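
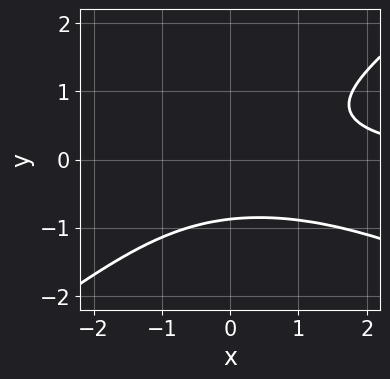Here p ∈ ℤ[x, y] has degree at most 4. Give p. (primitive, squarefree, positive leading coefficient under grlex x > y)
x^2*y + x*y^2 - 3*y^3 - 2

The degree is 3 — no degree-2 curve has this shape.
Against the integer gridlines: no x-intercept at any integer in the box.
Assembling these constraints gives the stated polynomial.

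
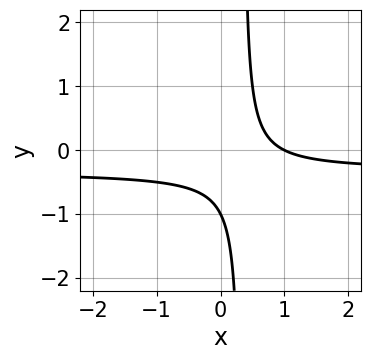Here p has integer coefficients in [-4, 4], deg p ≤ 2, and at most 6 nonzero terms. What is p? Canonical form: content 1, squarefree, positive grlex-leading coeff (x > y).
(a) Degree: no degree-1 curve has this shape, so deg p = 2.
(b) From the visible intercepts: one y-axis crossing is at y = -1; it crosses the x-axis at the gridline x = 1.
(c) Putting this together gives p.

3*x*y + x - y - 1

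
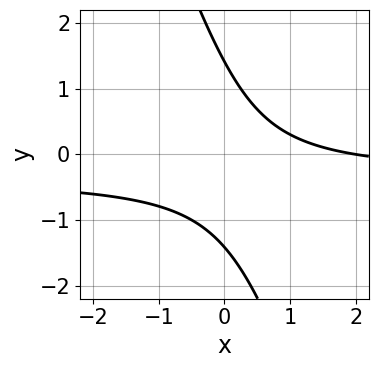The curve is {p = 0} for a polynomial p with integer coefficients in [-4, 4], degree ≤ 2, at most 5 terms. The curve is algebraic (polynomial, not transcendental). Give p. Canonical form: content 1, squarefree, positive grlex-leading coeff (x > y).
(a) The degree is 2 — a generic line meets the curve in up to 2 points.
(b) From the visible intercepts: it meets the x-axis at x = 2 (among the integer gridlines).
(c) Putting this together gives p.

3*x*y + y^2 + x - 2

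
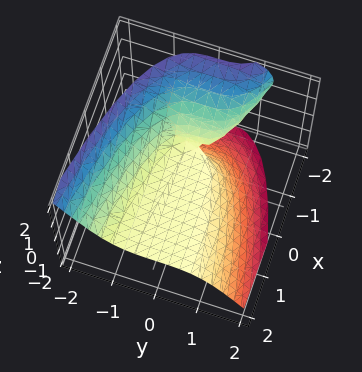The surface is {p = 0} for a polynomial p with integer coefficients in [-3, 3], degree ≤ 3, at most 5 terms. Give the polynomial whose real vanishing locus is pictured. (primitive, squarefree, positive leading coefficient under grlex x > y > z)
(a) deg p = 3. A generic line meets the surface in up to 3 points.
(b) Reading off the gridlines: one y-axis crossing is at y = 0; the visible x-axis segment lies entirely on the surface.
(c) Assembling these constraints gives the stated polynomial.

2*y^3 + z^3 + 3*x*z + 2*z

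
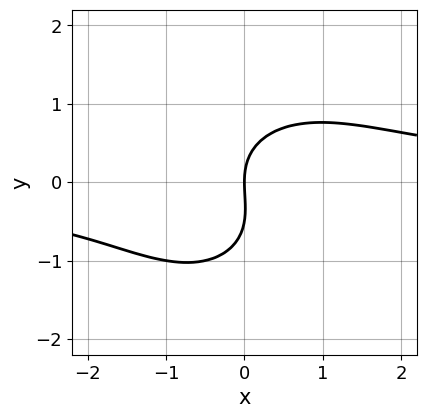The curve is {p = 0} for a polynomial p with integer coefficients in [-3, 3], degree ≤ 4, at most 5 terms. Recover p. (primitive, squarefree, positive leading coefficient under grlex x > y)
(a) The degree is 3 — a generic line meets the curve in up to 3 points.
(b) Observable constraints: one x-axis crossing is at x = 0; it crosses the y-axis at the gridline y = 0.
(c) Together with the visible shape, these determine p as stated.

2*x^2*y + 2*y^3 + y^2 - 3*x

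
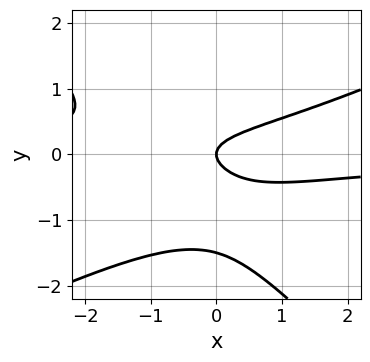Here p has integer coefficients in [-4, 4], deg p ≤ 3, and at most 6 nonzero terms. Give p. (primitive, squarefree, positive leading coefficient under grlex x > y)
x^2*y - x*y^2 - 2*y^3 - 3*y^2 + x

First, degree: the shape is more complex than any degree-2 curve, so deg p = 3.
Then, observable constraints: it meets the y-axis at y = 0 (among the integer gridlines); it crosses the x-axis at the gridline x = 0.
Finally, together with the visible shape, these determine p as stated.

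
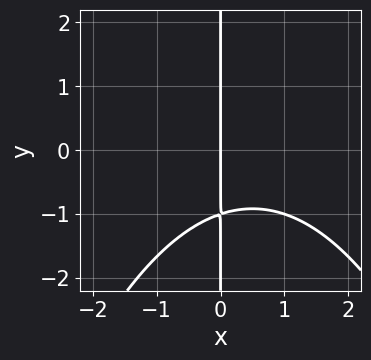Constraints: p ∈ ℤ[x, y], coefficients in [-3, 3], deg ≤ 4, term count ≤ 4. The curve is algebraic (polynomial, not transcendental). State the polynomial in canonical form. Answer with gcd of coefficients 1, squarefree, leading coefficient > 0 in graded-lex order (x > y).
x^3 - x^2 + 3*x*y + 3*x

First, degree: no degree-2 curve has this shape, so deg p = 3.
Next, from the axis intercepts and sections: the visible y-axis segment lies entirely on the curve; it crosses the x-axis at the gridline x = 0.
Finally, matching integer coefficients to the picture gives p.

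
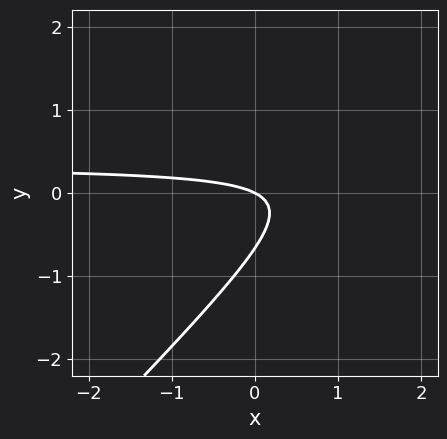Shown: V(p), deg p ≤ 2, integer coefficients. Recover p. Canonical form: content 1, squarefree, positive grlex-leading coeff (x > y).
deg p = 2. A generic line meets the curve in up to 2 points.
From the visible intercepts: one y-axis crossing is at y = 0; it crosses the x-axis at the gridline x = 0.
Solving for integer coefficients yields p as stated.

3*x*y - 3*y^2 - x - 2*y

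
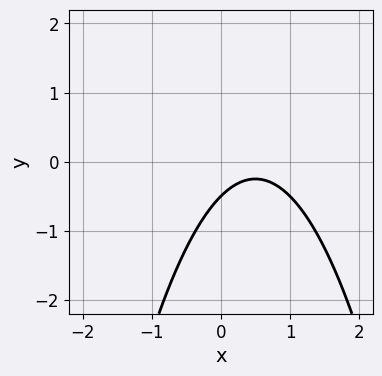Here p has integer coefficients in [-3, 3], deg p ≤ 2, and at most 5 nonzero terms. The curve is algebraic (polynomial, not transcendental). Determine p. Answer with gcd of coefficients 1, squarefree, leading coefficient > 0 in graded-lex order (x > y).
2*x^2 - 2*x + 2*y + 1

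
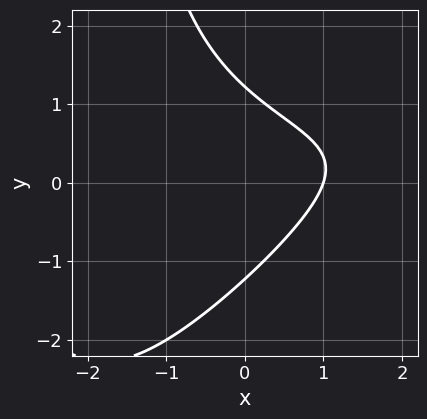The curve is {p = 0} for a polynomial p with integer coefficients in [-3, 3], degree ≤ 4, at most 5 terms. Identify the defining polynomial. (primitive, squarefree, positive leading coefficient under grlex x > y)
The degree is 3 — the shape is more complex than any degree-2 curve.
Reading off the gridlines: one x-axis crossing is at x = 1.
Putting this together gives p.

x^2*y - x*y^2 - 2*y^2 - 3*x + 3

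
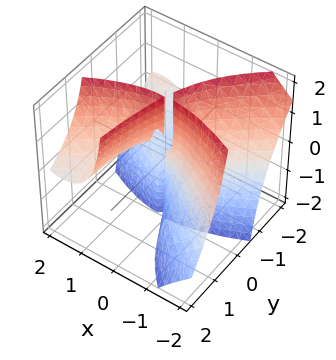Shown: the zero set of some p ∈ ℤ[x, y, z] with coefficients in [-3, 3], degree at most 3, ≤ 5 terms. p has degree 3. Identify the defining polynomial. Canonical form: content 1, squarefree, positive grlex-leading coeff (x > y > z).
x^3 - 2*x*y^2 - 3*x*y*z + 2*y^2

First, I count 3 distinct pieces.
Then, degree: no degree-2 surface has this shape, so deg p = 3.
Next, reading off the gridlines: it crosses the x-axis at the gridline x = 0; it crosses the y-axis at the gridline y = 0; every point of the z-axis in the box is on the surface.
Finally, fitting integer coefficients to these (and the overall shape) gives p.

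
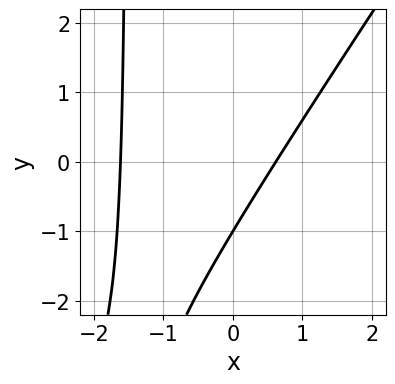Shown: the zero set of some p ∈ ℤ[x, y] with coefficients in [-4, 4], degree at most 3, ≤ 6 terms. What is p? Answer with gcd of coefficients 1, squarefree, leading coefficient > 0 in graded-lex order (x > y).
1. The degree is 2 — no degree-1 curve has this shape.
2. Reading off the gridlines: it meets the y-axis at y = -1 (among the integer gridlines).
3. Matching integer coefficients to the picture gives p.

3*x^2 - 2*x*y + 3*x - 3*y - 3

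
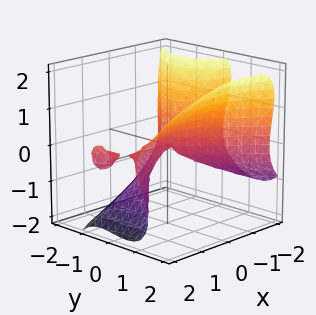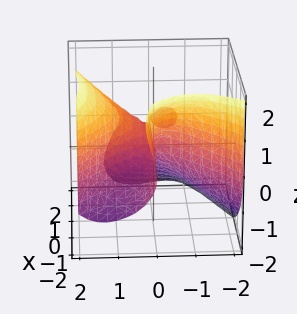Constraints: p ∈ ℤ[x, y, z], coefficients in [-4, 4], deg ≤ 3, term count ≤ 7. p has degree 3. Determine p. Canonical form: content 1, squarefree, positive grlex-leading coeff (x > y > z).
2*x^2*y + 3*x*z^2 - 3*y^3 + 3*z^3 - 3*x*y

1. The picture has 2 separate pieces. Treating them together as one polynomial.
2. deg p = 3. The shape is more complex than any degree-2 surface.
3. Against the integer gridlines: it crosses the z-axis at the gridline z = 0; the visible x-axis segment lies entirely on the surface.
4. Solving for integer coefficients yields p as stated.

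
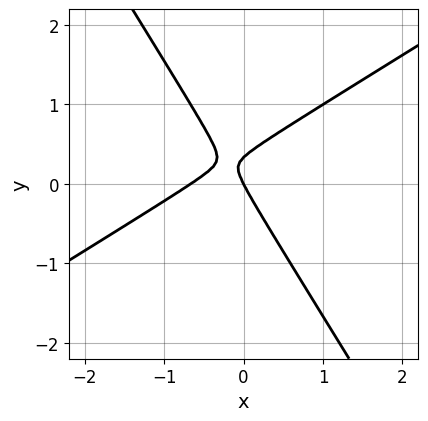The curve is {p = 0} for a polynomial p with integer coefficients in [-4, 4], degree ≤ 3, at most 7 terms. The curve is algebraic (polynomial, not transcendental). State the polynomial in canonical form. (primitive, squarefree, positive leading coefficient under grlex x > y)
3*x^2 - 3*x*y - 3*y^2 + 2*x + y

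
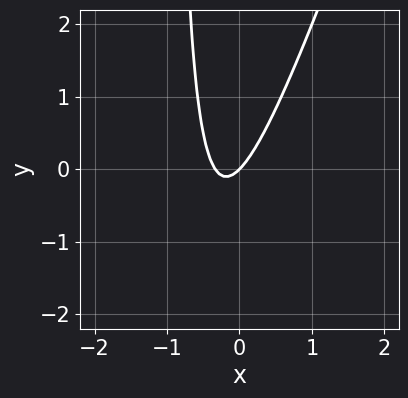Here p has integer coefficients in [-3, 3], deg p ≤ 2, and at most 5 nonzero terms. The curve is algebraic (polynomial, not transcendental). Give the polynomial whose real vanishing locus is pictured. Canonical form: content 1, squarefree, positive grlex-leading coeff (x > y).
First, degree: a generic line meets the curve in up to 2 points, so deg p = 2.
Then, against the integer gridlines: it meets the x-axis at x = 0 (among the integer gridlines); it crosses the y-axis at the gridline y = 0.
Finally, putting this together gives p.

3*x^2 - x*y + x - y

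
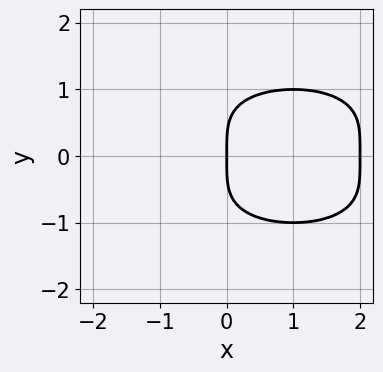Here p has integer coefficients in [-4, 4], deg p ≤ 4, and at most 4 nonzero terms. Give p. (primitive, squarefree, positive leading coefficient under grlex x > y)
First, degree: the shape is more complex than any degree-3 curve, so deg p = 4.
Then, symmetries: it's symmetric under y → −y, forcing even powers of y.
Next, observable constraints: one y-axis crossing is at y = 0; the x-axis gridline crossings are at x ∈ {0, 2}.
Finally, together with the visible shape, these determine p as stated.

y^4 + x^2 - 2*x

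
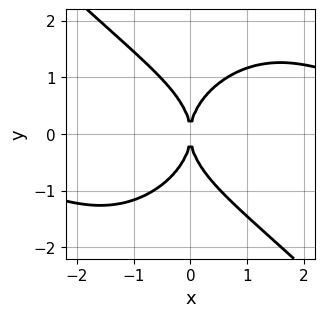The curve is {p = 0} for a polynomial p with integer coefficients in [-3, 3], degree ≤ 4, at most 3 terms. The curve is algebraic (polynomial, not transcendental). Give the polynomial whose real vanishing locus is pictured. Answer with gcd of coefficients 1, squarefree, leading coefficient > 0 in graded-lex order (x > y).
deg p = 4. A generic line meets the curve in up to 4 points.
Observable constraints: it meets the y-axis at y = 0 (among the integer gridlines); one x-axis crossing is at x = 0.
Fitting integer coefficients to these (and the overall shape) gives p.

x^3*y + y^4 - 3*x^2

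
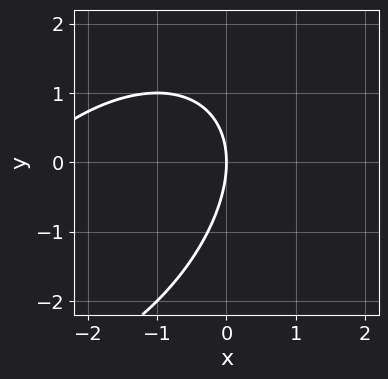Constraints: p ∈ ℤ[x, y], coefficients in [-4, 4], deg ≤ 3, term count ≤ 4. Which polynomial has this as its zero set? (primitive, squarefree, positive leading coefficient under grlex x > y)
x^2 - x*y + y^2 + 3*x

First, deg p = 2. The shape is more complex than any degree-1 curve.
Next, checking where it meets the axes: it crosses the y-axis at the gridline y = 0; one x-axis crossing is at x = 0.
Finally, the integer polynomial consistent with all of this is the stated p.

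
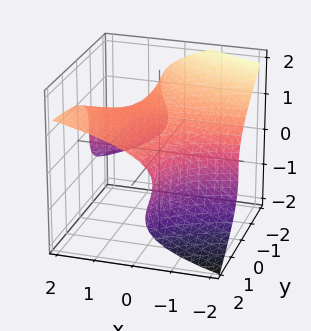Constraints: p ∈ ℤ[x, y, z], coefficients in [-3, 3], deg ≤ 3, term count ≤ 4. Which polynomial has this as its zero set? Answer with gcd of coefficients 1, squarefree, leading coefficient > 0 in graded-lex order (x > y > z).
2*y*z^2 + 3*z^3 - 3*x*y - 3

1. Degree: no degree-2 surface has this shape, so deg p = 3.
2. From the visible intercepts: no x-intercept at any integer in the box; it crosses the z-axis at the gridline z = 1.
3. Matching integer coefficients to the picture gives p.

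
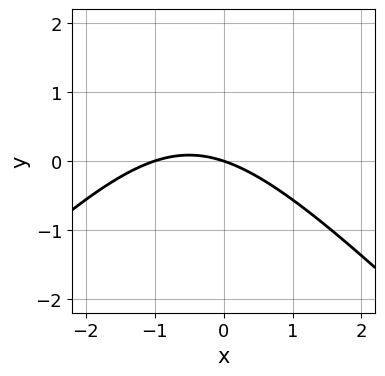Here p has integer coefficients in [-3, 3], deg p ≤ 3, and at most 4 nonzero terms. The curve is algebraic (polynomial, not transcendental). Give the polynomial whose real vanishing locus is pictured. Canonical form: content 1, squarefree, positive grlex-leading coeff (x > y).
x^2 - y^2 + x + 3*y

First, the degree is 2 — a generic line meets the curve in up to 2 points.
Next, from the axis intercepts and sections: among the integer gridlines, it crosses the x-axis at x ∈ {-1, 0}; one y-axis crossing is at y = 0.
Finally, the integer polynomial consistent with all of this is the stated p.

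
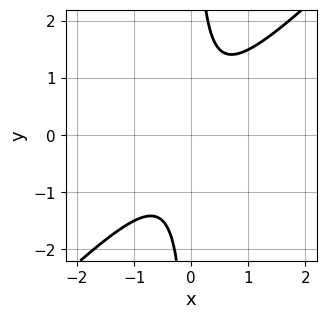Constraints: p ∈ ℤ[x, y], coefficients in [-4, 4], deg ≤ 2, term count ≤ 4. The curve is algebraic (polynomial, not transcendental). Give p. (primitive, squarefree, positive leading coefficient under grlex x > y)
deg p = 2. No degree-1 curve has this shape.
Reading off the gridlines: the curve avoids every integer x-axis point in the box; no y-intercept at any integer in the box.
Assembling these constraints gives the stated polynomial.

2*x^2 - 2*x*y + 1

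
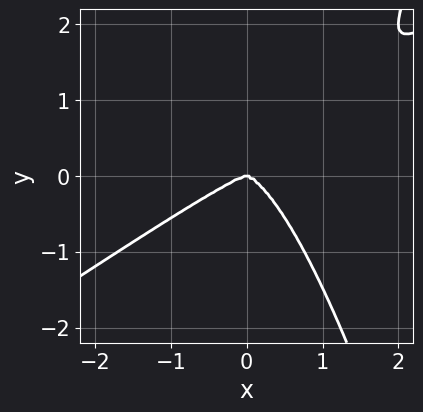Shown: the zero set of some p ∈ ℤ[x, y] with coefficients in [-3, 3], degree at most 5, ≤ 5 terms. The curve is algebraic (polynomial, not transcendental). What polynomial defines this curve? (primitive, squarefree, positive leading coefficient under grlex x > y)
2*x^4 - 3*x^3*y + 2*y^3

(a) deg p = 4.
(b) Checking where it meets the axes: it crosses the y-axis at the gridline y = 0; one x-axis crossing is at x = 0.
(c) Assembling these constraints gives the stated polynomial.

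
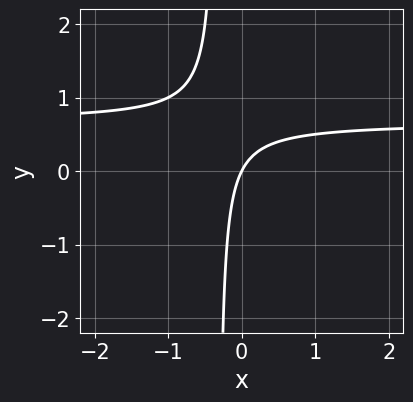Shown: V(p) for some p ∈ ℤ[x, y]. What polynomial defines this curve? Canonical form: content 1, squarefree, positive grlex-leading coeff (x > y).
3*x*y - 2*x + y

(a) deg p = 2.
(b) Reading off the gridlines: one x-axis crossing is at x = 0; one y-axis crossing is at y = 0.
(c) Together with the visible shape, these determine p as stated.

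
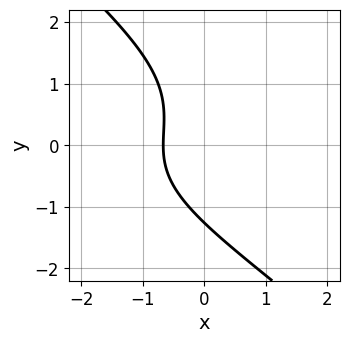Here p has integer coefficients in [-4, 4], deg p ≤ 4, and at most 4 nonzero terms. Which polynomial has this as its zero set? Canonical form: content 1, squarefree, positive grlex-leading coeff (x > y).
(a) deg p = 3. No degree-2 curve has this shape.
(b) Putting this together gives p.

x*y^2 + y^3 + 3*x + 2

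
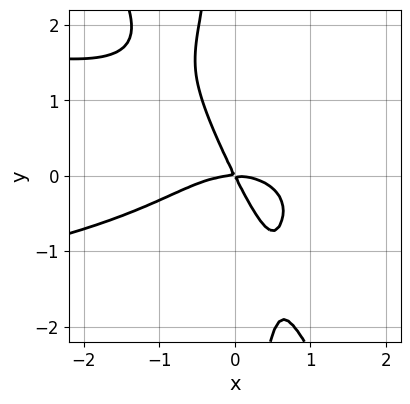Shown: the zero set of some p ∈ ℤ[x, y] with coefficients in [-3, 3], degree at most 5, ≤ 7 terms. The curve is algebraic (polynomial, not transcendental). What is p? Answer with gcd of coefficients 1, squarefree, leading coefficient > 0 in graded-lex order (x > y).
2*x^2*y^2 + x*y^3 + x^3 + 2*x*y + y^2

1. Degree: no degree-3 curve has this shape, so deg p = 4.
2. Checking where it meets the axes: it meets the x-axis at x = 0 (among the integer gridlines); it meets the y-axis at y = 0 (among the integer gridlines).
3. Putting this together gives p.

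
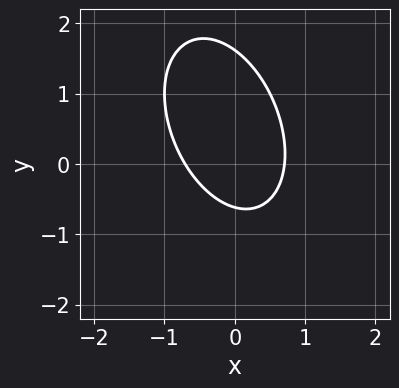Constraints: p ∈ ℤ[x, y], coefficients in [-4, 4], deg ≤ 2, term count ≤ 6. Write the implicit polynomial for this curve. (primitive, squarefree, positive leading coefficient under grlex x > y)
2*x^2 + x*y + y^2 - y - 1

1. deg p = 2.
2. Matching integer coefficients to the picture gives p.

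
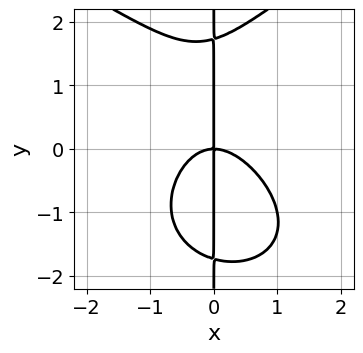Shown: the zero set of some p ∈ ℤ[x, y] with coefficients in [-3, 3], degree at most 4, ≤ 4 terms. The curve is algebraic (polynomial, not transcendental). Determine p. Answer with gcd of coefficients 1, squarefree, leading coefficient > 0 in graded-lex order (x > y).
x*y^3 - 3*x^3 - x^2*y - 3*x*y

Degree: the shape is more complex than any degree-3 curve, so deg p = 4.
Against the integer gridlines: the visible y-axis segment lies entirely on the curve; it crosses the x-axis at the gridline x = 0.
Putting this together gives p.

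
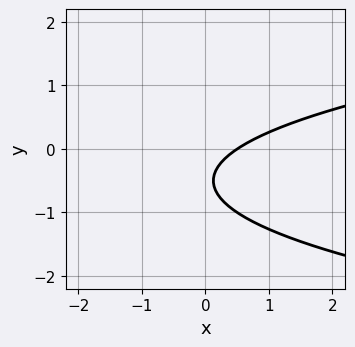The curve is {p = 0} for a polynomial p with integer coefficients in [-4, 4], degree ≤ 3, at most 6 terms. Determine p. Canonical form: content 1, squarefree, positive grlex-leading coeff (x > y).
3*y^2 - 2*x + 3*y + 1

1. Degree: the shape is more complex than any degree-1 curve, so deg p = 2.
2. Observable constraints: no y-intercept at any integer in the box.
3. Solving for integer coefficients yields p as stated.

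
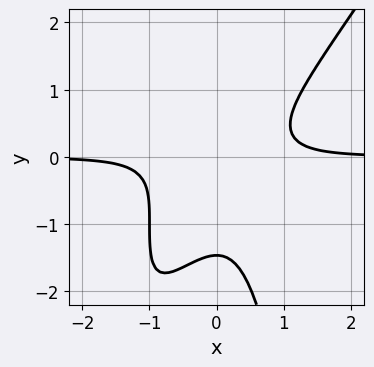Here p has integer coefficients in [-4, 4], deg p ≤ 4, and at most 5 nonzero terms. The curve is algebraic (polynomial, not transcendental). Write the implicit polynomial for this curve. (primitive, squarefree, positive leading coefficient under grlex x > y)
3*x^3*y - 2*x^2*y^2 - y^3 - y^2 - 1

Degree: a generic line meets the curve in up to 4 points, so deg p = 4.
Checking where it meets the axes: no x-intercept at any integer in the box.
Fitting integer coefficients to these (and the overall shape) gives p.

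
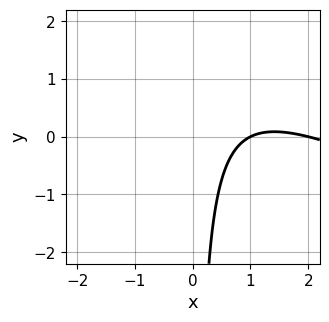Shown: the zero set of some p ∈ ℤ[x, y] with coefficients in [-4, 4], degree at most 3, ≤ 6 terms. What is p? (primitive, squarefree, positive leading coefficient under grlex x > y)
x^2 + 2*x*y - 3*x + 2

1. deg p = 2. A generic line meets the curve in up to 2 points.
2. Reading off the gridlines: the curve avoids every integer y-axis point in the box; the x-axis gridline crossings are at x ∈ {1, 2}.
3. Solving for integer coefficients yields p as stated.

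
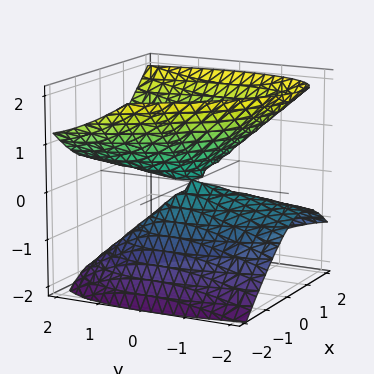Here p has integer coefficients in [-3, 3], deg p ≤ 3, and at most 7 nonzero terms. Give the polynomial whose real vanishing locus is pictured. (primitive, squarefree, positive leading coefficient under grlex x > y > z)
3*x^2 + 2*x*y + y^2 - 2*y*z - 3*z^2

1. The picture has 2 separate pieces. They look like related sheets of one shape, so recover p as a whole.
2. deg p = 2. No degree-1 surface has this shape.
3. Checking where it meets the axes: it meets the z-axis at z = 0 (among the integer gridlines); it crosses the x-axis at the gridline x = 0; it crosses the y-axis at the gridline y = 0.
4. Assembling these constraints gives the stated polynomial.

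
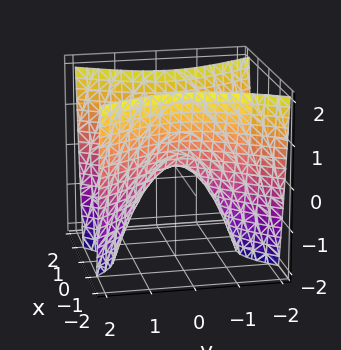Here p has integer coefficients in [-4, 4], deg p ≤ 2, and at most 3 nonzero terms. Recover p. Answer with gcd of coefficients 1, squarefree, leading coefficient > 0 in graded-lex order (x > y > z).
2*x^2 - y^2 - z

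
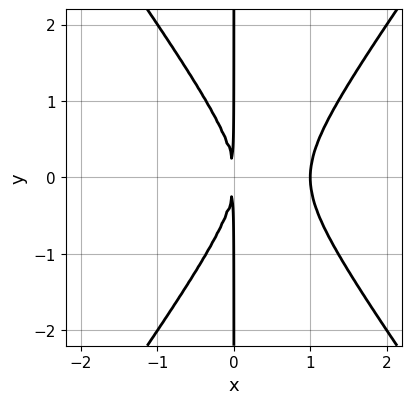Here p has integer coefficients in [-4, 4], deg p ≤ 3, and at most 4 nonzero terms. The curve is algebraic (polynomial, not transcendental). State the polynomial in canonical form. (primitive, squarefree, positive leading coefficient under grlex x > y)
2*x^3 - x*y^2 - 2*x^2

(a) The degree is 3 — no degree-2 curve has this shape.
(b) Symmetries: the y ↦ −y reflection is a symmetry, so y appears only in even powers.
(c) Checking where it meets the axes: one x-axis crossing is at x = 1; the visible y-axis segment lies entirely on the curve.
(d) Fitting integer coefficients to these (and the overall shape) gives p.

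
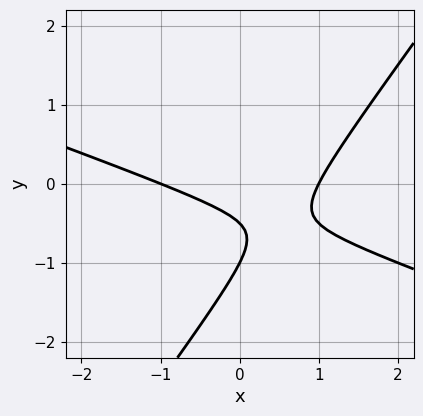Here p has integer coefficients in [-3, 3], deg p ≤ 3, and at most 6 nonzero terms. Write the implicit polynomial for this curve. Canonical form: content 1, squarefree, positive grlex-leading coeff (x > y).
x^2 + 2*x*y - 2*y^2 - 3*y - 1

(a) Degree: a generic line meets the curve in up to 2 points, so deg p = 2.
(b) Observable constraints: the x-axis gridline crossings are at x ∈ {-1, 1}; it crosses the y-axis at the gridline y = -1.
(c) Putting this together gives p.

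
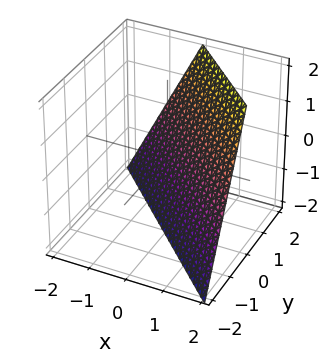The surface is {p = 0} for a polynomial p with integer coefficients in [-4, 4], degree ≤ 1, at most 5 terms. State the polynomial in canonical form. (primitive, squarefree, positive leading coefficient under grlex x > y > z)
2*x + 2*y - z - 2

deg p = 1. The surface is flat (a plane).
From the visible intercepts: it meets the y-axis at y = 1 (among the integer gridlines); it crosses the x-axis at the gridline x = 1.
Together with the visible shape, these determine p as stated. Check: (0, 0, -2) on the z-axis lies on the surface, and p(0, 0, -2) = 0. ✓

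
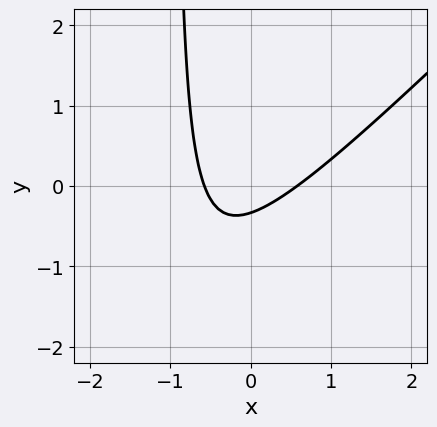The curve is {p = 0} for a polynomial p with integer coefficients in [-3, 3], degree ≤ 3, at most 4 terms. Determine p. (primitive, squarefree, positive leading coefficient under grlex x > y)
1. deg p = 2. The shape is more complex than any degree-1 curve.
2. Matching integer coefficients to the picture gives p.

3*x^2 - 3*x*y - 3*y - 1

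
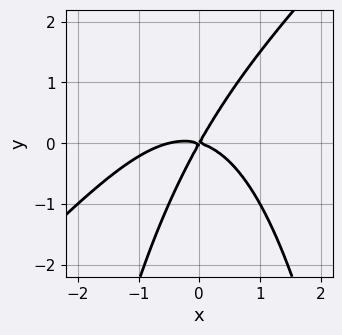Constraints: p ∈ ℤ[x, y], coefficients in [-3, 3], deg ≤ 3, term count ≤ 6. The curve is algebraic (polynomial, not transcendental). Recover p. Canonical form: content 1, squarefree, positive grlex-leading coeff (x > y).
First, deg p = 3. No degree-2 curve has this shape.
Next, checking where it meets the axes: one x-axis crossing is at x = 0; one y-axis crossing is at y = 0.
Finally, solving for integer coefficients yields p as stated.

2*x^3 - 2*x^2*y + x^2 + 3*x*y - 2*y^2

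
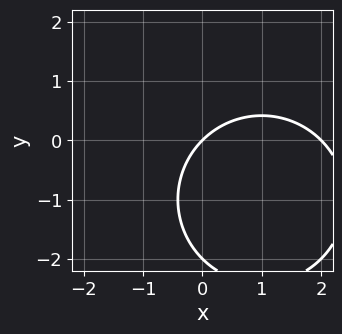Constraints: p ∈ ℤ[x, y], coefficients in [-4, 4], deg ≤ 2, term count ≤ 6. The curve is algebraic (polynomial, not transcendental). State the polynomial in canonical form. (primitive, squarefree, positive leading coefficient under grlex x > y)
x^2 + y^2 - 2*x + 2*y

First, deg p = 2. No degree-1 curve has this shape.
Then, against the integer gridlines: the x-axis gridline crossings are at x ∈ {0, 2}; the y-axis gridline crossings are at y ∈ {-2, 0}.
Finally, together with the visible shape, these determine p as stated.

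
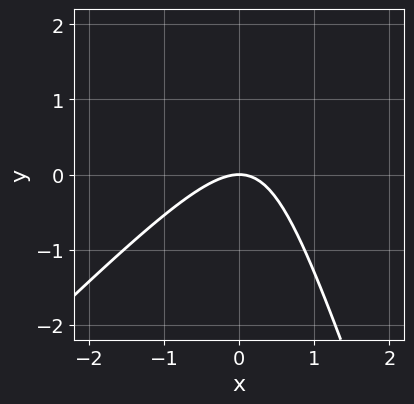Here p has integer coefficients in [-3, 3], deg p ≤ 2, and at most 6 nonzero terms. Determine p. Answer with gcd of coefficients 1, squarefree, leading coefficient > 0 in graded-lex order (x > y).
3*x^2 - 2*x*y - y^2 + 3*y

1. Degree: the shape is more complex than any degree-1 curve, so deg p = 2.
2. From the visible intercepts: it crosses the x-axis at the gridline x = 0; it crosses the y-axis at the gridline y = 0.
3. Matching integer coefficients to the picture gives p.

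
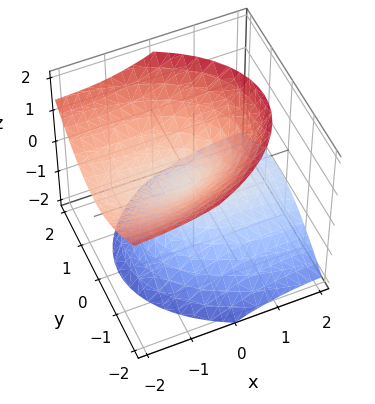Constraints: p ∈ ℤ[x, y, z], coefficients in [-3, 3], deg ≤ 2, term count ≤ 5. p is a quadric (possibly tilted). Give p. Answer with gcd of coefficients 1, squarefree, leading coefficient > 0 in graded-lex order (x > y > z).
x^2 + 3*x*z + 3*y^2 - 3*z^2

First, the picture has 2 separate pieces.
Next, degree: no degree-1 surface has this shape, so deg p = 2.
Then, against the integer gridlines: one y-axis crossing is at y = 0; one z-axis crossing is at z = 0.
Finally, matching integer coefficients to the picture gives p.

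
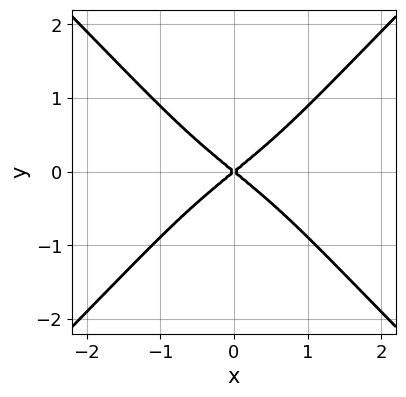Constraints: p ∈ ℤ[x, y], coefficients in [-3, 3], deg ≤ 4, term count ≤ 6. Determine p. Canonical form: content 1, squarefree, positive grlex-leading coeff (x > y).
x^4 - y^4 + 2*x^2 - 3*y^2

1. deg p = 4. A generic line meets the curve in up to 4 points.
2. Symmetries: the y ↦ −y reflection is a symmetry, so y appears only in even powers; it's symmetric under x → −x, forcing even powers of x.
3. Reading off the gridlines: it meets the x-axis at x = 0 (among the integer gridlines); it meets the y-axis at y = 0 (among the integer gridlines).
4. Putting this together gives p.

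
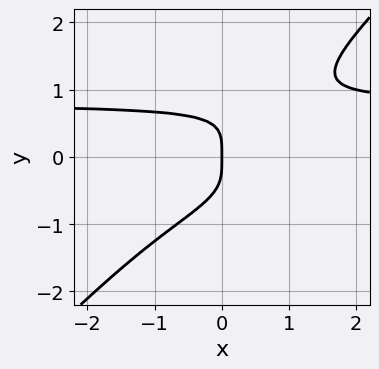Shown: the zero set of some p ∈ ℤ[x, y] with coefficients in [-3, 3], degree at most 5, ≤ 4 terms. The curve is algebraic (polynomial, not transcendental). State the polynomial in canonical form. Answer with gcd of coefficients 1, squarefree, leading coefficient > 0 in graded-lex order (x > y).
First, the degree is 4 — no degree-3 curve has this shape.
Then, reading off the gridlines: it crosses the y-axis at the gridline y = 0; one x-axis crossing is at x = 0.
Finally, together with the visible shape, these determine p as stated.

2*x*y^3 - 2*y^4 - x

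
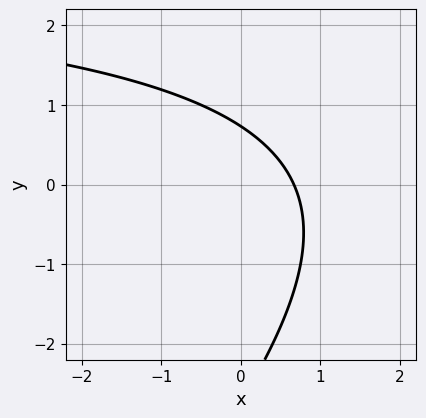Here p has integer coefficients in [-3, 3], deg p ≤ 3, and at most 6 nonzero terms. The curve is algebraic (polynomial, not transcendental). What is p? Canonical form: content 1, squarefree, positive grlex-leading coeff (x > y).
x*y - y^2 - 3*x - 2*y + 2

1. Degree: no degree-1 curve has this shape, so deg p = 2.
2. Solving for integer coefficients yields p as stated.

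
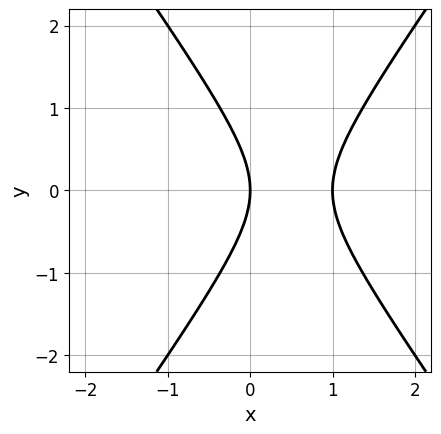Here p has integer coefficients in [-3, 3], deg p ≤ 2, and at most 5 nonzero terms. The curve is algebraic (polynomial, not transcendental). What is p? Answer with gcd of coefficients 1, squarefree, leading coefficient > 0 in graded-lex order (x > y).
2*x^2 - y^2 - 2*x

First, deg p = 2.
Next, symmetries: mirror symmetry y ↦ −y ⇒ only even powers of y.
Then, checking where it meets the axes: it crosses the y-axis at the gridline y = 0; among the integer gridlines, it crosses the x-axis at x ∈ {0, 1}.
Finally, the integer polynomial consistent with all of this is the stated p.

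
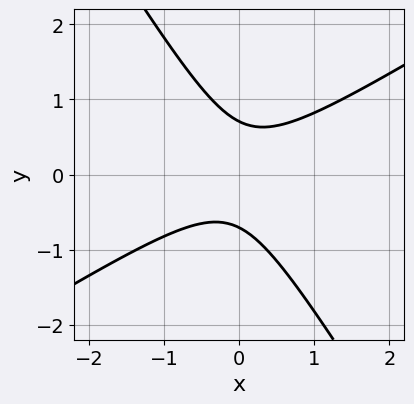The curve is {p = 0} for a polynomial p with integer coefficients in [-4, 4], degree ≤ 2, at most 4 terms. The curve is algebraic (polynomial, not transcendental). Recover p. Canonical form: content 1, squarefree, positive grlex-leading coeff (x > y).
(a) The degree is 2 — the shape is more complex than any degree-1 curve.
(b) Against the integer gridlines: the curve avoids every integer x-axis point in the box.
(c) These observations pin down the coefficients.

2*x^2 - 2*x*y - 2*y^2 + 1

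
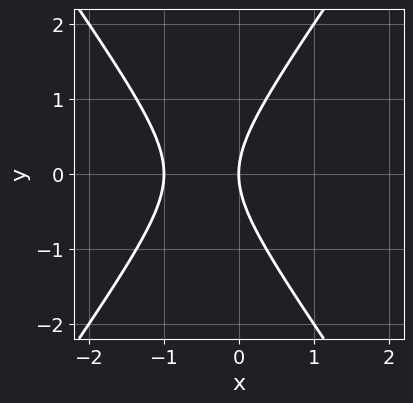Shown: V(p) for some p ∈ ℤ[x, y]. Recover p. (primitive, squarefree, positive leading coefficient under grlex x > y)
2*x^2 - y^2 + 2*x

deg p = 2. No degree-1 curve has this shape.
Symmetries: the y ↦ −y reflection is a symmetry, so y appears only in even powers.
Against the integer gridlines: it crosses the y-axis at the gridline y = 0; the x-axis gridline crossings are at x ∈ {-1, 0}.
Together with the visible shape, these determine p as stated.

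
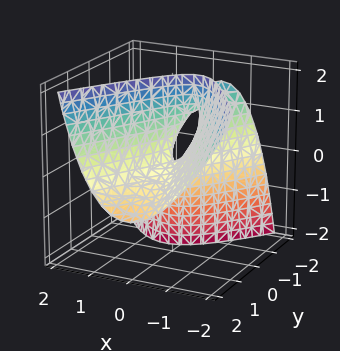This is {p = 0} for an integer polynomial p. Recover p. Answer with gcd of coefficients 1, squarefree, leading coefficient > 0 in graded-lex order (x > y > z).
3*x^2 + x*z - y^2 - 2*y*z - z

(a) The degree is 2 — no degree-1 surface has this shape.
(b) Against the integer gridlines: one x-axis crossing is at x = 0; it crosses the y-axis at the gridline y = 0; it meets the z-axis at z = 0 (among the integer gridlines).
(c) Assembling these constraints gives the stated polynomial.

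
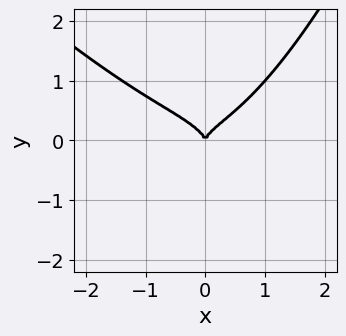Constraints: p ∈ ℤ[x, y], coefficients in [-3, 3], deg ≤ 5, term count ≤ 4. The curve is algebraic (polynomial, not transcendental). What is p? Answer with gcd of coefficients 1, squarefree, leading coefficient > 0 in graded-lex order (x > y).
x^4 + x^3*y - 3*y^3 + x^2

1. Degree: no degree-3 curve has this shape, so deg p = 4.
2. From the visible intercepts: one y-axis crossing is at y = 0; it meets the x-axis at x = 0 (among the integer gridlines).
3. Matching integer coefficients to the picture gives p.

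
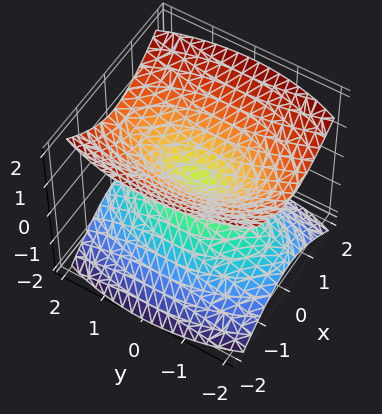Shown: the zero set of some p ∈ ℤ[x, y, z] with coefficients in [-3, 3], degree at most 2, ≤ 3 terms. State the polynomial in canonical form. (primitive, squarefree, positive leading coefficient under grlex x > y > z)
First, the picture has 2 separate pieces. They look like related sheets of one shape, so recover p as a whole.
Next, deg p = 2. A double cone through the origin; a quadric.
Then, symmetries: the z ↦ −z reflection is a symmetry, so z appears only in even powers; mirror symmetry x ↦ −x ⇒ only even powers of x; mirror symmetry y ↦ −y ⇒ only even powers of y.
Then, reading off the gridlines: one y-axis crossing is at y = 0; one z-axis crossing is at z = 0.
Finally, solving for integer coefficients yields p as stated.

3*x^2 + y^2 - 3*z^2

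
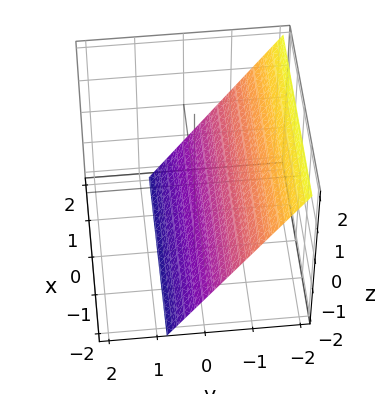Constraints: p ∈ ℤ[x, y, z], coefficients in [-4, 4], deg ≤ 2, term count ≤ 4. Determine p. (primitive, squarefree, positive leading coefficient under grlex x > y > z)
(a) deg p = 1. Every cross-section is a straight line — this is a plane.
(b) Checking where it meets the axes: one z-axis crossing is at z = -1; the surface avoids every integer x-axis point in the box.
(c) Matching integer coefficients to the picture gives p.

3*y + 2*z + 2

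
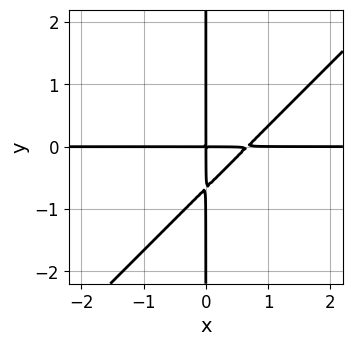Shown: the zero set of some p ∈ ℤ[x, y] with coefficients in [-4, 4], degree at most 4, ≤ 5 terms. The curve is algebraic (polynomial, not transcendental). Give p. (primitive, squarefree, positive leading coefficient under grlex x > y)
3*x^2*y - 3*x*y^2 - 2*x*y

(a) The degree is 3 — no degree-2 curve has this shape.
(b) Checking where it meets the axes: every point of the y-axis in the box is on the curve; every point of the x-axis in the box is on the curve.
(c) Fitting integer coefficients to these (and the overall shape) gives p.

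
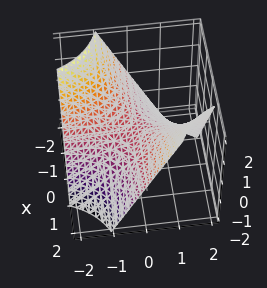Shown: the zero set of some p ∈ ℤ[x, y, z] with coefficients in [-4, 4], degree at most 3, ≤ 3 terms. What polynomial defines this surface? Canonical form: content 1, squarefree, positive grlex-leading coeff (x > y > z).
The degree is 2 — a saddle surface; a quadric.
Reading off the gridlines: every point of the x-axis in the box is on the surface; the visible y-axis segment lies entirely on the surface.
The integer polynomial consistent with all of this is the stated p.

x*y - z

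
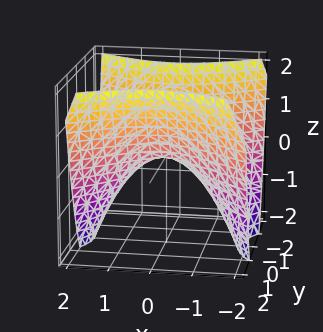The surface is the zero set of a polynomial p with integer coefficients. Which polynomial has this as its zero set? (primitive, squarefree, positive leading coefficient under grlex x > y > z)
2*x^2 - 3*y^2 + 3*z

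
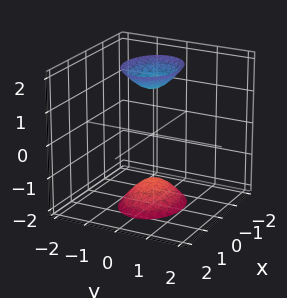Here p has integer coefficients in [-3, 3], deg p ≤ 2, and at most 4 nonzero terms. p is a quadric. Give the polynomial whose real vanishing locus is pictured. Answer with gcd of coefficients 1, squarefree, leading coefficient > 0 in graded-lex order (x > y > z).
2*x^2 + 3*y^2 - z^2 + 2

1. The picture has 2 separate pieces. They look like related sheets of one shape, so recover p as a whole.
2. Degree: two separate bowl-shaped sheets opening away from each other; a quadric, so deg p = 2.
3. Symmetries: mirror symmetry y ↦ −y ⇒ only even powers of y; it's symmetric under z → −z, forcing even powers of z; mirror symmetry x ↦ −x ⇒ only even powers of x.
4. Checking where it meets the axes: it misses every integer gridline on the y-axis; no x-intercept at any integer in the box.
5. Together with the visible shape, these determine p as stated.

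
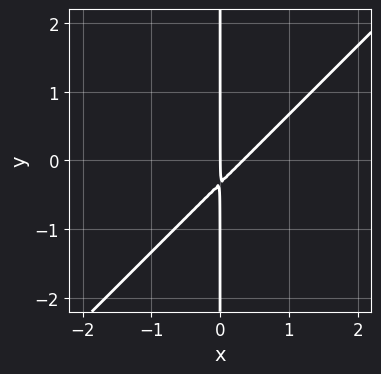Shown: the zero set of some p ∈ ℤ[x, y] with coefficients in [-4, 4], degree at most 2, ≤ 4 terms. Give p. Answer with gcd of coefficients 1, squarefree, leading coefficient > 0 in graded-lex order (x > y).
(a) deg p = 2. A generic line meets the curve in up to 2 points.
(b) Observable constraints: it crosses the x-axis at the gridline x = 0; every point of the y-axis in the box is on the curve.
(c) Together with the visible shape, these determine p as stated.

3*x^2 - 3*x*y - x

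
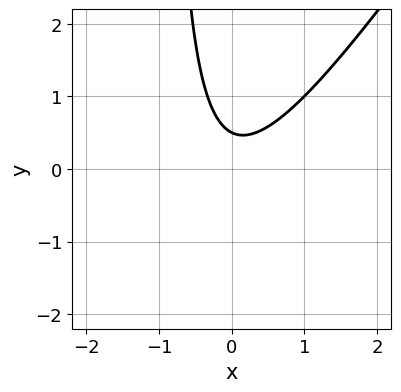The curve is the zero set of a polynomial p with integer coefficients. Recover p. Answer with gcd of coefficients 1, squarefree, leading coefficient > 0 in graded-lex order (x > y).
3*x^2 - 2*x*y - 2*y + 1

First, degree: the shape is more complex than any degree-1 curve, so deg p = 2.
Next, checking where it meets the axes: the curve avoids every integer x-axis point in the box.
Finally, together with the visible shape, these determine p as stated.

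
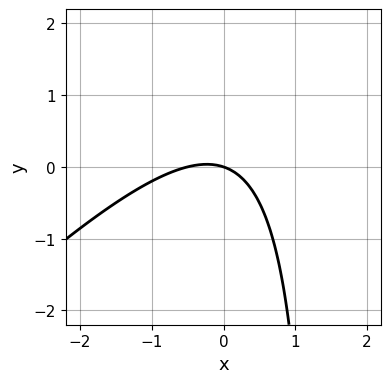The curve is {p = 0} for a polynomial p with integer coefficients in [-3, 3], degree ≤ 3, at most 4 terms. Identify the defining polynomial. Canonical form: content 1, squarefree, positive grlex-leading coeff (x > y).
1. The degree is 2 — a generic line meets the curve in up to 2 points.
2. Reading off the gridlines: one y-axis crossing is at y = 0; it crosses the x-axis at the gridline x = 0.
3. Fitting integer coefficients to these (and the overall shape) gives p.

2*x^2 - 2*x*y + x + 3*y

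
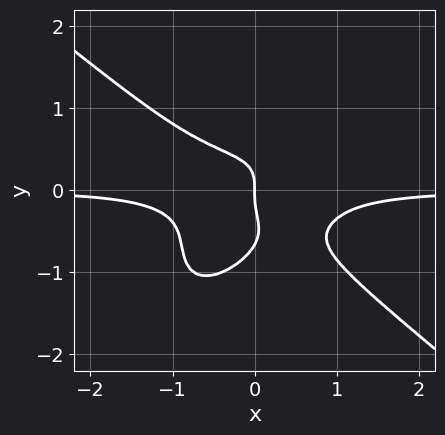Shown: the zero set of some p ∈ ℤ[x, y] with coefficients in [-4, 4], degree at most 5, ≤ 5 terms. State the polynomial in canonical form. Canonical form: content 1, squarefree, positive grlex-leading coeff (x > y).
3*x^3*y - 2*x*y^3 + 3*y^4 + 2*y^3 + x

(a) deg p = 4. The shape is more complex than any degree-3 curve.
(b) Reading off the gridlines: it meets the x-axis at x = 0 (among the integer gridlines); one y-axis crossing is at y = 0.
(c) The integer polynomial consistent with all of this is the stated p.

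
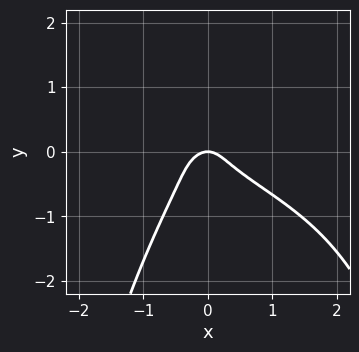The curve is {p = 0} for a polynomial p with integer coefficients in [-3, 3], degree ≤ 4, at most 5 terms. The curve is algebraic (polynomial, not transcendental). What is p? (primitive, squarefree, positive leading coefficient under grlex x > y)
2*x^2*y^2 - 3*x*y^2 + 3*y^3 + 2*x^2 + y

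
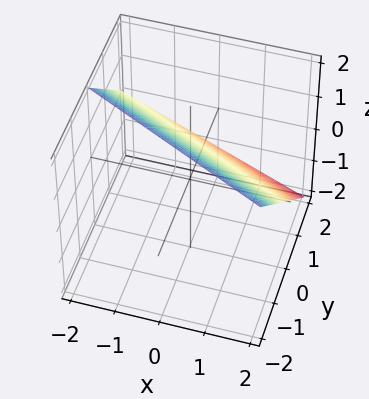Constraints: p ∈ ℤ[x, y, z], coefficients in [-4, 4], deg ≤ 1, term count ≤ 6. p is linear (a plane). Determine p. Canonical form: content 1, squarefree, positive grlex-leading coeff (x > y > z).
x + 2*y + 2*z - 2

The degree is 1 — every cross-section is a straight line — this is a plane.
Reading off the gridlines: it crosses the z-axis at the gridline z = 1; it crosses the y-axis at the gridline y = 1.
Together with the visible shape, these determine p as stated. Check: (2, 0, 0) on the x-axis lies on the surface, and p(2, 0, 0) = 0. ✓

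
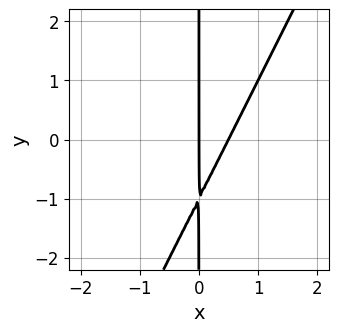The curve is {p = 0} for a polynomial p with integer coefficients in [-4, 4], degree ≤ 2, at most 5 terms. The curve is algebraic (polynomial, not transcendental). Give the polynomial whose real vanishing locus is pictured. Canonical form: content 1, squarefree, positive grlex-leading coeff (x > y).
2*x^2 - x*y - x

(a) Degree: no degree-1 curve has this shape, so deg p = 2.
(b) Checking where it meets the axes: it crosses the x-axis at the gridline x = 0; every point of the y-axis in the box is on the curve.
(c) Together with the visible shape, these determine p as stated.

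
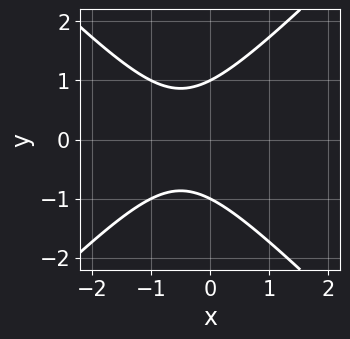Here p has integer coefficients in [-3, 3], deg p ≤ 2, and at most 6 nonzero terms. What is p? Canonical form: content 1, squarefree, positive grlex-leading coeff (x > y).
First, degree: no degree-1 curve has this shape, so deg p = 2.
Next, symmetries: it's symmetric under y → −y, forcing even powers of y.
Next, reading off the gridlines: the y-axis gridline crossings are at y ∈ {-1, 1}; no x-intercept at any integer in the box.
Finally, the integer polynomial consistent with all of this is the stated p.

x^2 - y^2 + x + 1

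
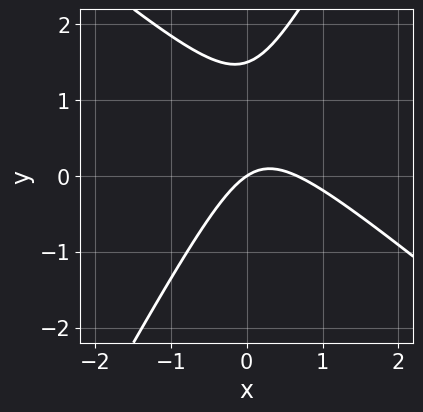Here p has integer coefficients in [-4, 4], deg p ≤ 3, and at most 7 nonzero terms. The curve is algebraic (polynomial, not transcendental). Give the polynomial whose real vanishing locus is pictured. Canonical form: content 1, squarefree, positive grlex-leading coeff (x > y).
3*x^2 + 2*x*y - 2*y^2 - 2*x + 3*y

(a) deg p = 2. The shape is more complex than any degree-1 curve.
(b) Observable constraints: one x-axis crossing is at x = 0; one y-axis crossing is at y = 0.
(c) Matching integer coefficients to the picture gives p.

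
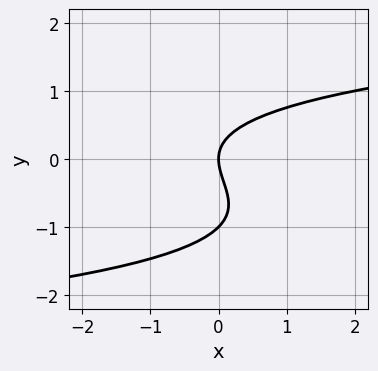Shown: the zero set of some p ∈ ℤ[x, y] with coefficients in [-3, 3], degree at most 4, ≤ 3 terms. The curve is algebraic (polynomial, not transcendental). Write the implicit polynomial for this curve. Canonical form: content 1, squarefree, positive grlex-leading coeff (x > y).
(a) deg p = 3.
(b) Against the integer gridlines: among the integer gridlines, it crosses the y-axis at y ∈ {-1, 0}; it meets the x-axis at x = 0 (among the integer gridlines).
(c) These observations pin down the coefficients.

y^3 + y^2 - x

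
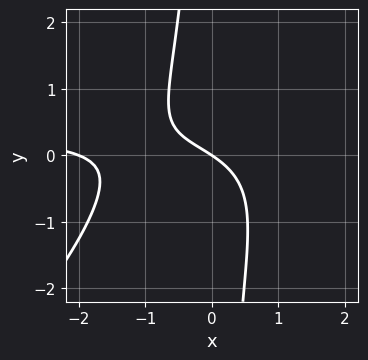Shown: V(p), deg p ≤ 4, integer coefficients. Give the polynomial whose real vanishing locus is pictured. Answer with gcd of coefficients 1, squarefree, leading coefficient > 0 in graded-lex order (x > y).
deg p = 3. No degree-2 curve has this shape.
Reading off the gridlines: one y-axis crossing is at y = 0; among the integer gridlines, it crosses the x-axis at x ∈ {-2, 0}.
Putting this together gives p.

2*x^2*y - 2*x*y^2 - x^2 - 2*x - 3*y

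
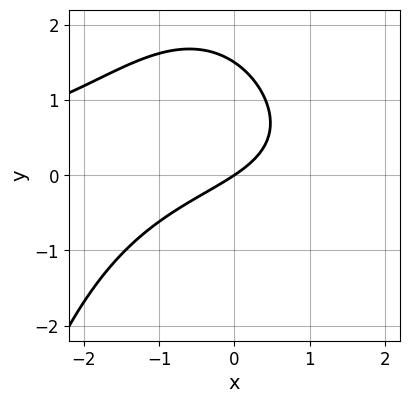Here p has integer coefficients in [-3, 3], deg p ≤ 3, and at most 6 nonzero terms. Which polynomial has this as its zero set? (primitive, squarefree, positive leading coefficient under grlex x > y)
1. deg p = 3. The shape is more complex than any degree-2 curve.
2. Observable constraints: it crosses the x-axis at the gridline x = 0; one y-axis crossing is at y = 0.
3. Assembling these constraints gives the stated polynomial.

x^2*y + 2*y^2 + 2*x - 3*y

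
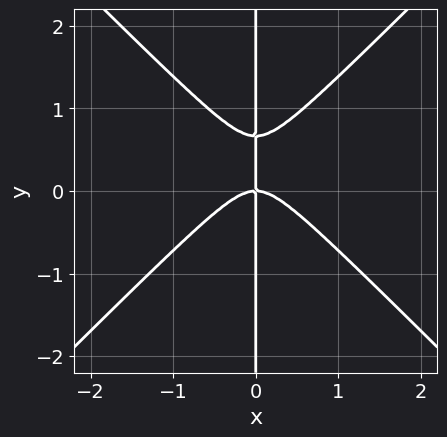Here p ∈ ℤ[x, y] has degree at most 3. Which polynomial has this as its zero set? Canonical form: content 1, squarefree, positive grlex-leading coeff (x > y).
(a) The degree is 3 — a generic line meets the curve in up to 3 points.
(b) Reading off the gridlines: one x-axis crossing is at x = 0; every point of the y-axis in the box is on the curve.
(c) Assembling these constraints gives the stated polynomial.

3*x^3 - 3*x*y^2 + 2*x*y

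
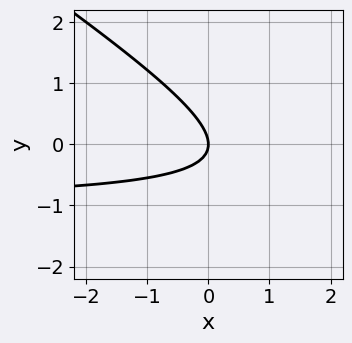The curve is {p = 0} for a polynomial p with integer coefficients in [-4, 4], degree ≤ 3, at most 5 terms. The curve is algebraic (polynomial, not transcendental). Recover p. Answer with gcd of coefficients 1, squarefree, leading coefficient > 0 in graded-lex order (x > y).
1. deg p = 2. The shape is more complex than any degree-1 curve.
2. From the axis intercepts and sections: one y-axis crossing is at y = 0; it crosses the x-axis at the gridline x = 0.
3. The integer polynomial consistent with all of this is the stated p.

2*x*y + 3*y^2 + 2*x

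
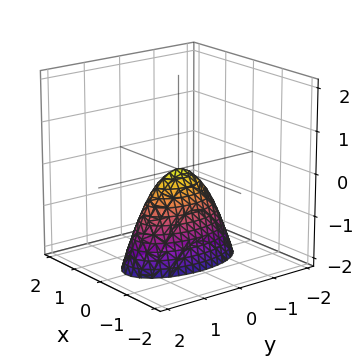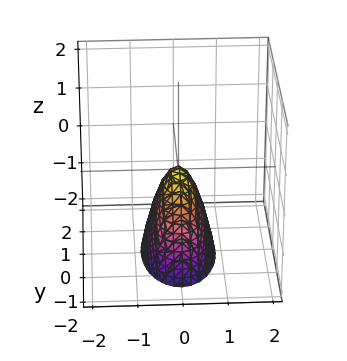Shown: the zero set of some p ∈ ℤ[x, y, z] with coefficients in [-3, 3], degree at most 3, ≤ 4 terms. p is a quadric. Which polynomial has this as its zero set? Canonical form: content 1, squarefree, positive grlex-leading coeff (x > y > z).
3*x^2 + y^2 + z

(a) deg p = 2.
(b) Symmetries: it's symmetric under x → −x, forcing even powers of x; mirror symmetry y ↦ −y ⇒ only even powers of y.
(c) Against the integer gridlines: one x-axis crossing is at x = 0; it crosses the y-axis at the gridline y = 0; one z-axis crossing is at z = 0.
(d) These observations pin down the coefficients.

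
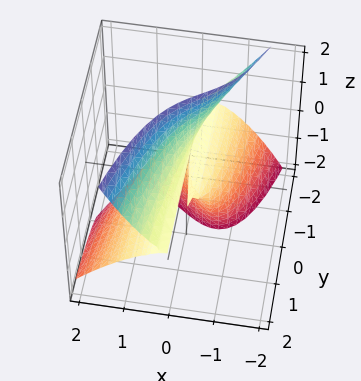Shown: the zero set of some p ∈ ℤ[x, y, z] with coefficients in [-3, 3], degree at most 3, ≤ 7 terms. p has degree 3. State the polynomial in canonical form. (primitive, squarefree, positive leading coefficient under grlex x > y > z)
3*x^3 + x^2*z - 2*y*z^2 + 3*x*z - z^2

First, the degree is 3 — a generic line meets the surface in up to 3 points.
Then, from the visible intercepts: every point of the y-axis in the box is on the surface; one x-axis crossing is at x = 0; it crosses the z-axis at the gridline z = 0.
Finally, the integer polynomial consistent with all of this is the stated p.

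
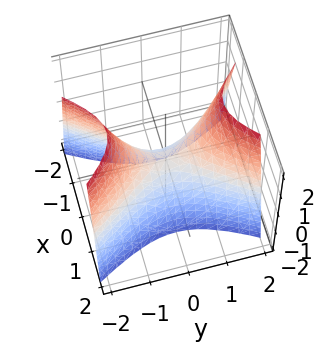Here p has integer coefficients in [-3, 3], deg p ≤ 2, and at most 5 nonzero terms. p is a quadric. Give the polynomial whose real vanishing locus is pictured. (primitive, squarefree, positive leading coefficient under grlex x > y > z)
2*x^2 - y^2 + z

1. Degree: a saddle surface; a quadric, so deg p = 2.
2. Symmetries: the x ↦ −x reflection is a symmetry, so x appears only in even powers; mirror symmetry y ↦ −y ⇒ only even powers of y.
3. From the visible intercepts: it meets the x-axis at x = 0 (among the integer gridlines); it meets the y-axis at y = 0 (among the integer gridlines); it crosses the z-axis at the gridline z = 0.
4. Together with the visible shape, these determine p as stated.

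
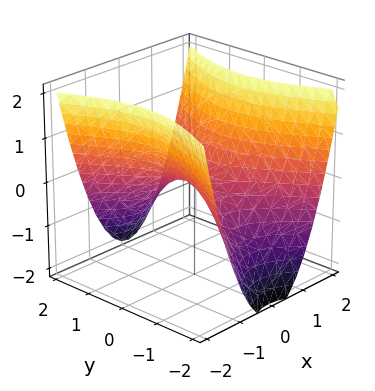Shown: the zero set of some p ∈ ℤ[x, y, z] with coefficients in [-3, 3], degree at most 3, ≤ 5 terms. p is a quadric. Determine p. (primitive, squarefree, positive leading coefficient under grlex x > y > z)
2*x^2 - y^2 - 2*z

First, deg p = 2. A hyperbolic paraboloid; a quadric.
Next, symmetries: the x ↦ −x reflection is a symmetry, so x appears only in even powers; mirror symmetry y ↦ −y ⇒ only even powers of y.
Next, checking where it meets the axes: one z-axis crossing is at z = 0; it meets the y-axis at y = 0 (among the integer gridlines).
Finally, fitting integer coefficients to these (and the overall shape) gives p.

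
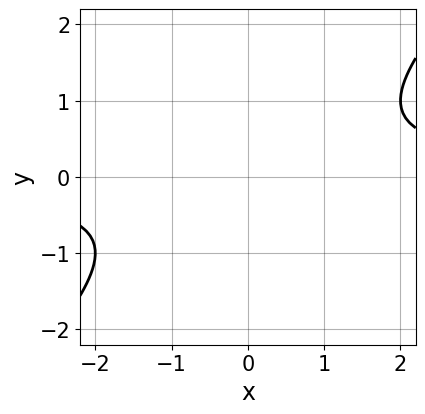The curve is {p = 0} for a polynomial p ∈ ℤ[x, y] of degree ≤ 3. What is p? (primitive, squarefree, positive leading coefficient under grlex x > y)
Degree: a generic line meets the curve in up to 2 points, so deg p = 2.
From the axis intercepts and sections: no y-intercept at any integer in the box; it misses every integer gridline on the x-axis.
The integer polynomial consistent with all of this is the stated p.

x*y - y^2 - 1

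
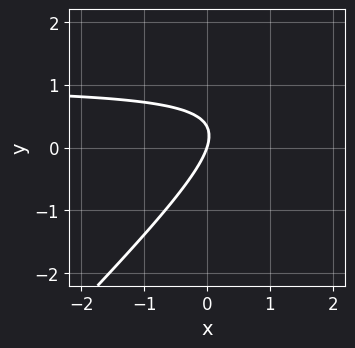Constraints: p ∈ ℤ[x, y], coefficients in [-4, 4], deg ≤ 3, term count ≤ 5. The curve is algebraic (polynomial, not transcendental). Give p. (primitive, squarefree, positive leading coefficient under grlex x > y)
First, degree: a generic line meets the curve in up to 2 points, so deg p = 2.
Next, observable constraints: one y-axis crossing is at y = 0; it meets the x-axis at x = 0 (among the integer gridlines).
Finally, matching integer coefficients to the picture gives p.

3*x*y - 3*y^2 - 3*x + y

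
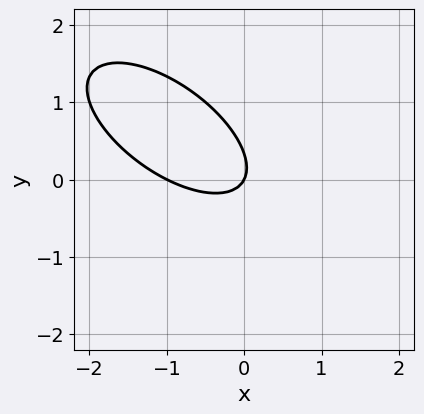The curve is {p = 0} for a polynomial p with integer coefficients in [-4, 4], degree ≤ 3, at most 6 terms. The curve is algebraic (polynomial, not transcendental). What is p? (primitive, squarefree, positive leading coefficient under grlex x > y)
First, deg p = 2. A generic line meets the curve in up to 2 points.
Then, against the integer gridlines: among the integer gridlines, it crosses the x-axis at x ∈ {-1, 0}; one y-axis crossing is at y = 0.
Finally, matching integer coefficients to the picture gives p.

2*x^2 + 3*x*y + 3*y^2 + 2*x - y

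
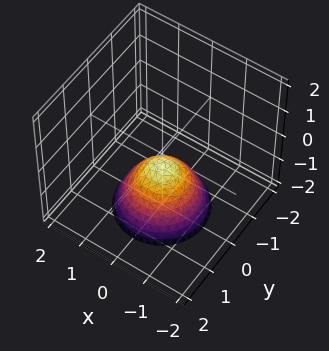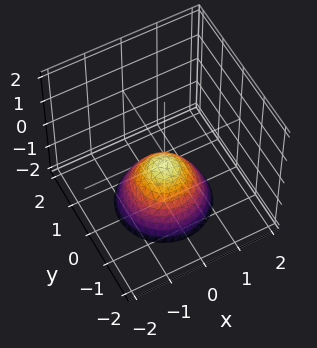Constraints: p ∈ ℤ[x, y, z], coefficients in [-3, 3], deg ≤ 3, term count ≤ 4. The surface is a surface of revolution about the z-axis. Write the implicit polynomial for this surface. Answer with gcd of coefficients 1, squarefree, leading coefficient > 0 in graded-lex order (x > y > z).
2*x^2 + 2*y^2 + 2*z + 1

First, degree: no degree-1 surface has this shape, so deg p = 2.
Then, symmetry: the z-axis is an axis of rotation, so x and y enter only as x² + y².
Next, checking where it meets the axes: the surface avoids every integer x-axis point in the box; a circular section at z = -1 has radius between 0 and 1; no y-intercept at any integer in the box.
Finally, solving for integer coefficients yields p as stated.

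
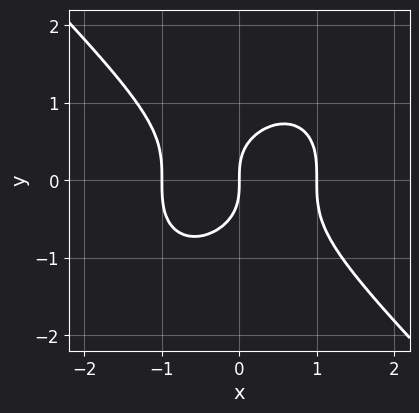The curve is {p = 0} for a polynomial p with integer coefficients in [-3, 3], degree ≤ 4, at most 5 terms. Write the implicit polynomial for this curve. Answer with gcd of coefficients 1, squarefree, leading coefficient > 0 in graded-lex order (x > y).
x^3 + y^3 - x

(a) Degree: no degree-2 curve has this shape, so deg p = 3.
(b) Observable constraints: it meets the y-axis at y = 0 (among the integer gridlines); among the integer gridlines, it crosses the x-axis at x ∈ {-1, 0, 1}.
(c) These observations pin down the coefficients.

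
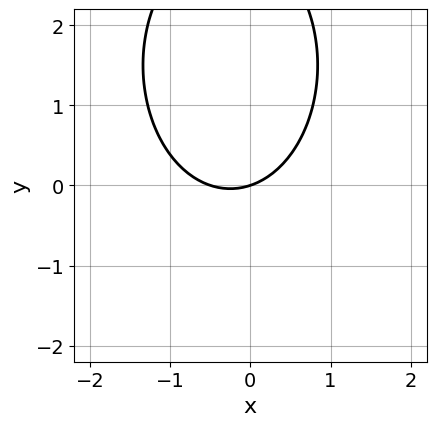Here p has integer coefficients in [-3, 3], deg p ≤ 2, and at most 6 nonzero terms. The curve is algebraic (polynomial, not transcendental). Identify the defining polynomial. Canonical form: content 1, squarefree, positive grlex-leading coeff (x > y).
(a) deg p = 2.
(b) Observable constraints: it crosses the x-axis at the gridline x = 0; one y-axis crossing is at y = 0.
(c) Putting this together gives p.

2*x^2 + y^2 + x - 3*y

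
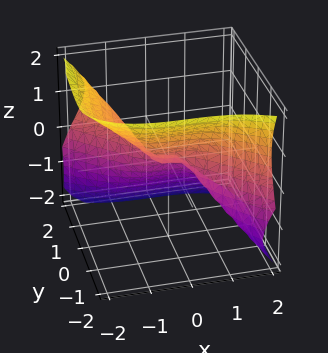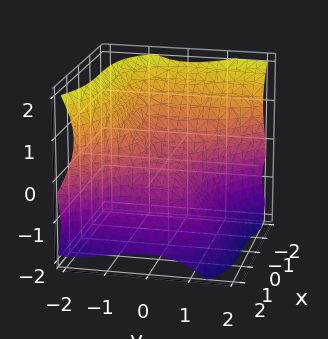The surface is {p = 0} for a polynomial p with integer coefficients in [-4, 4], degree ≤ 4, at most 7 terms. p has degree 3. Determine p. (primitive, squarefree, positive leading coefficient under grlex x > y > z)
2*x^3 + 2*y^3 - 3*y^2*z + 3*z^3 + z

First, degree: no degree-2 surface has this shape, so deg p = 3.
Then, observable constraints: one x-axis crossing is at x = 0; it crosses the z-axis at the gridline z = 0.
Finally, solving for integer coefficients yields p as stated.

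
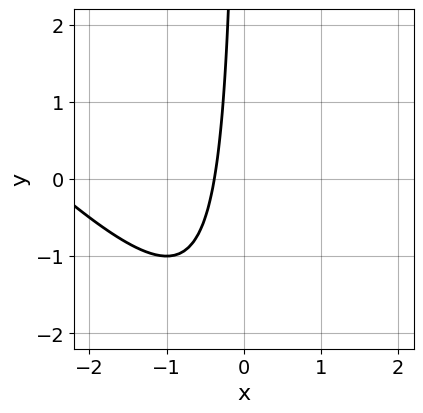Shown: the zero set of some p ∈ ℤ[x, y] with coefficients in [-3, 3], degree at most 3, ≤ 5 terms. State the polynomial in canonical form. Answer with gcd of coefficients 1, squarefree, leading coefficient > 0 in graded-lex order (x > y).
x^2 + x*y + 3*x + 1

First, degree: no degree-1 curve has this shape, so deg p = 2.
Next, from the visible intercepts: it misses every integer gridline on the y-axis.
Finally, these observations pin down the coefficients.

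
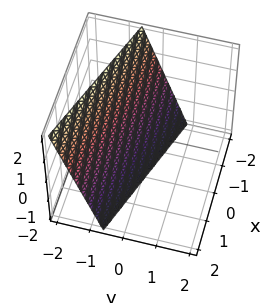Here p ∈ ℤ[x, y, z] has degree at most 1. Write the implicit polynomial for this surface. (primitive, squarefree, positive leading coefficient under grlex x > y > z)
First, degree: every cross-section is a straight line — this is a plane, so deg p = 1.
Then, observable constraints: one x-axis crossing is at x = -2; it crosses the z-axis at the gridline z = -2.
Finally, assembling these constraints gives the stated polynomial.

x + 3*y + z + 2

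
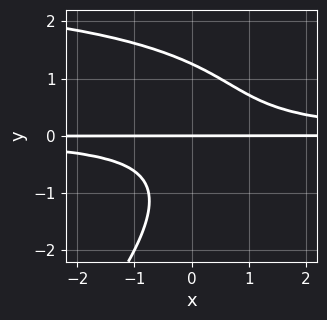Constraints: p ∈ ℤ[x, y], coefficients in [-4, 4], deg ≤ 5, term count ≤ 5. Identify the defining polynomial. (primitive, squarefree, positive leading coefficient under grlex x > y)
x*y^3 - y^4 - 3*x*y^2 + 2*y

1. The degree is 4 — the shape is more complex than any degree-3 curve.
2. From the visible intercepts: every point of the x-axis in the box is on the curve; one y-axis crossing is at y = 0.
3. Fitting integer coefficients to these (and the overall shape) gives p.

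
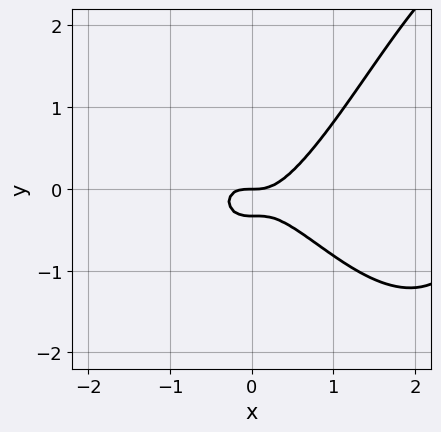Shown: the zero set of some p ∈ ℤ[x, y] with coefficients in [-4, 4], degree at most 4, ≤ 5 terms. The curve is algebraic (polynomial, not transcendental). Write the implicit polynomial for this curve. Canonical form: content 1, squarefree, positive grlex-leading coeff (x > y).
Degree: a generic line meets the curve in up to 4 points, so deg p = 4.
Against the integer gridlines: it crosses the y-axis at the gridline y = 0; one x-axis crossing is at x = 0.
Fitting integer coefficients to these (and the overall shape) gives p.

x^4 - 3*x^3 - x^2*y + 3*y^2 + y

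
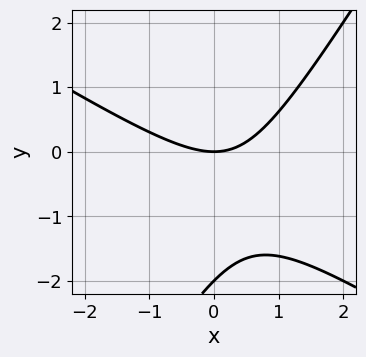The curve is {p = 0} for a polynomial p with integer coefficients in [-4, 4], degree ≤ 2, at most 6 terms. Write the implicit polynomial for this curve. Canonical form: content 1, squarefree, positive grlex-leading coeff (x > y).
x^2 + x*y - y^2 - 2*y

First, the degree is 2 — a generic line meets the curve in up to 2 points.
Then, against the integer gridlines: the y-axis gridline crossings are at y ∈ {-2, 0}; it crosses the x-axis at the gridline x = 0.
Finally, matching integer coefficients to the picture gives p.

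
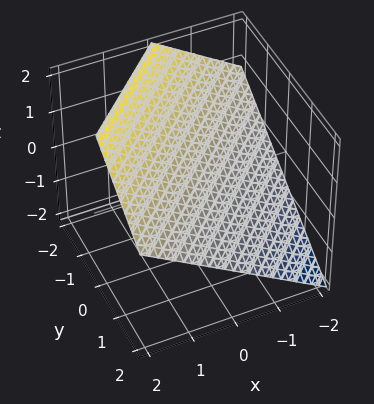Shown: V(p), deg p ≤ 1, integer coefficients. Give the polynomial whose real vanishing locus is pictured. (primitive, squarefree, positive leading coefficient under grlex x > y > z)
The degree is 1 — the surface is flat (a plane).
From the visible intercepts: it crosses the x-axis at the gridline x = -1; one y-axis crossing is at y = 1.
Putting this together gives p.

2*x - 2*y - 3*z + 2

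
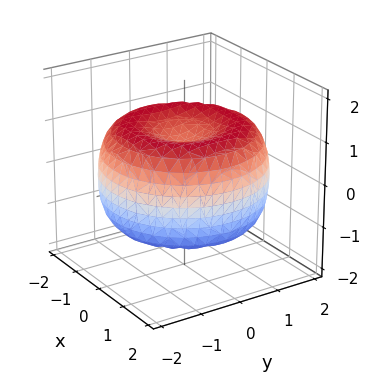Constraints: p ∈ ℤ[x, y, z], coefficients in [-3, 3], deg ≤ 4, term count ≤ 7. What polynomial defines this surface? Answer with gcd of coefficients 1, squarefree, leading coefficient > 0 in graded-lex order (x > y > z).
First, degree: a generic line meets the surface in up to 4 points, so deg p = 4.
Then, symmetry: every cross-section ⟂ z is a circle, so x, y appear only via x² + y².
Next, against the integer gridlines: a circular section at z = 0 has radius between 1 and 2.
Finally, putting this together gives p.

x^4 + 2*x^2*y^2 + y^4 - 3*x^2 - 3*y^2 + 3*z^2 - 2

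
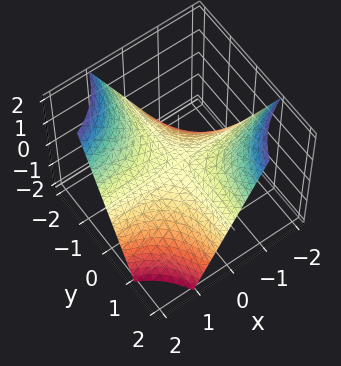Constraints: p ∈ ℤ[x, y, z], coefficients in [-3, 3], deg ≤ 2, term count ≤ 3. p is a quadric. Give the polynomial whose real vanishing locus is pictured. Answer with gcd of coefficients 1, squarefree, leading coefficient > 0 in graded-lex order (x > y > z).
First, the degree is 2 — a saddle surface; a quadric.
Next, reading off the gridlines: every point of the x-axis in the box is on the surface; every point of the y-axis in the box is on the surface; it crosses the z-axis at the gridline z = 0.
Finally, assembling these constraints gives the stated polynomial.

x*y + z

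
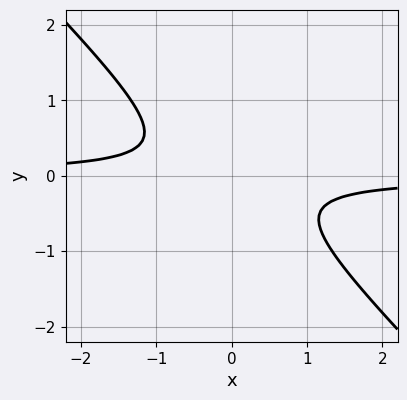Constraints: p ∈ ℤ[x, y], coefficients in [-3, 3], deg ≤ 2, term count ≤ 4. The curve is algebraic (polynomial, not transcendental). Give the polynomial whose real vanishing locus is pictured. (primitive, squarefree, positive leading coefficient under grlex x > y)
First, degree: the shape is more complex than any degree-1 curve, so deg p = 2.
Next, against the integer gridlines: the curve avoids every integer x-axis point in the box; no y-intercept at any integer in the box.
Finally, the integer polynomial consistent with all of this is the stated p.

3*x*y + 3*y^2 + 1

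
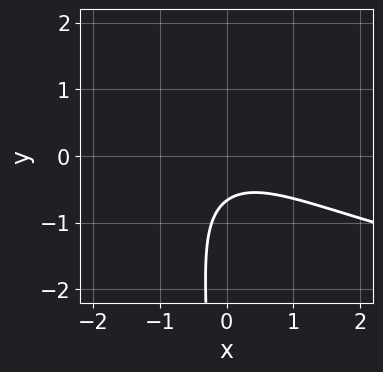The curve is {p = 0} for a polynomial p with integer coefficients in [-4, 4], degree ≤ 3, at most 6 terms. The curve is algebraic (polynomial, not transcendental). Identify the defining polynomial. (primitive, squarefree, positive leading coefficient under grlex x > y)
Degree: a generic line meets the curve in up to 3 points, so deg p = 3.
Reading off the gridlines: it misses every integer gridline on the x-axis.
These observations pin down the coefficients.

2*x*y^2 - 2*x^2 - 2*x*y - 3*y - 2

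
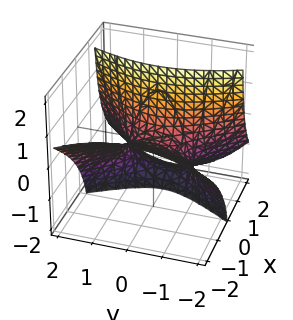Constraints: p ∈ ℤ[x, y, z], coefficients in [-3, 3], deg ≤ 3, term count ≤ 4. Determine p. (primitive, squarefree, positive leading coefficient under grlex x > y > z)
The degree is 2 — no degree-1 surface has this shape.
From the axis intercepts and sections: it meets the x-axis at x = 0 (among the integer gridlines); one y-axis crossing is at y = 0; one z-axis crossing is at z = 0.
Matching integer coefficients to the picture gives p.

2*x^2 + 3*x*z - y^2 - 2*z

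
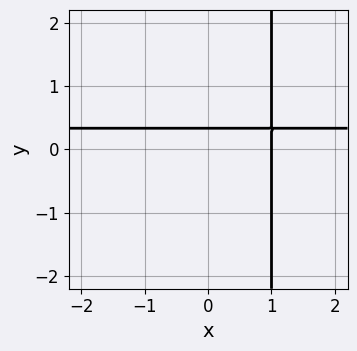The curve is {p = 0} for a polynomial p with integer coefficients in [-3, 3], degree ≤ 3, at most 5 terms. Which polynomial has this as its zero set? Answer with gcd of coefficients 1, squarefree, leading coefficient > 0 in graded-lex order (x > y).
3*x*y - x - 3*y + 1

1. Degree: no degree-1 curve has this shape, so deg p = 2.
2. From the visible intercepts: one x-axis crossing is at x = 1.
3. These observations pin down the coefficients.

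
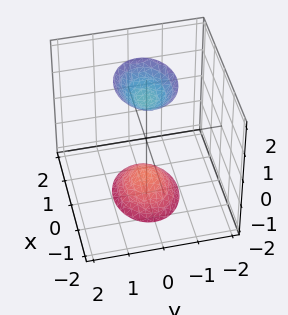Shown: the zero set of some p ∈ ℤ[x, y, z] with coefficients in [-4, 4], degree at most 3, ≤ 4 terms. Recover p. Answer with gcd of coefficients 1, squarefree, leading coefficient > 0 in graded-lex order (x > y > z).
First, I count 2 distinct pieces. Treating them together as one polynomial.
Next, the degree is 2 — two separate bowl-shaped sheets opening away from each other; a quadric.
Next, symmetries: mirror symmetry x ↦ −x ⇒ only even powers of x; the z ↦ −z reflection is a symmetry, so z appears only in even powers; it's symmetric under y → −y, forcing even powers of y.
Next, checking where it meets the axes: no y-intercept at any integer in the box; the surface avoids every integer x-axis point in the box.
Finally, these observations pin down the coefficients.

2*x^2 + 3*y^2 - z^2 + 2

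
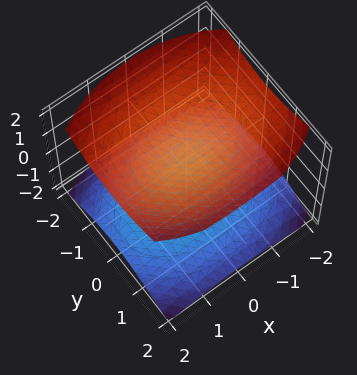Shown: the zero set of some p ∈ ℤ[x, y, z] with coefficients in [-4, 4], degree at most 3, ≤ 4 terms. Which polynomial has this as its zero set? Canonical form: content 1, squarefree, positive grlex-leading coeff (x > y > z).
x^2 + 2*y^2 - 3*z^2 + 3

The picture has 2 separate pieces. Treating them together as one polynomial.
The degree is 2 — two sheets facing apart; a quadric.
Symmetries: it's symmetric under z → −z, forcing even powers of z; it's symmetric under x → −x, forcing even powers of x; mirror symmetry y ↦ −y ⇒ only even powers of y.
Observable constraints: it misses every integer gridline on the y-axis; no x-intercept at any integer in the box; the z-axis gridline crossings are at z ∈ {-1, 1}.
Solving for integer coefficients yields p as stated.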